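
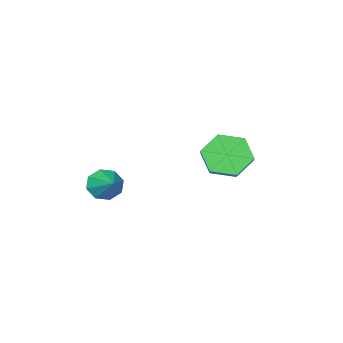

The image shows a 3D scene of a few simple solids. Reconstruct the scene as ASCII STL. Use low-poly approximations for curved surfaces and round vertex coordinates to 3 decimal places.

solid 
facet normal -0.328 -0.802 -0.499
outer loop
vertex 2.646 -0.133 -3.594
vertex 1.94 0.107 -3.515
vertex 2.479 0.205 -4.027
endloop
endfacet
facet normal 0.955 0.228 -0.190
outer loop
vertex 2.646 -0.133 -3.594
vertex 2.479 0.205 -4.027
vertex 2.46 1.373 -2.725
endloop
endfacet
facet normal -0.329 -0.801 -0.500
outer loop
vertex 2.479 0.205 -4.027
vertex 1.94 0.107 -3.515
vertex 1.997 0.486 -4.16
endloop
endfacet
facet normal 0.527 0.637 -0.563
outer loop
vertex 2.479 0.205 -4.027
vertex 1.997 0.486 -4.16
vertex 2.46 1.373 -2.725
endloop
endfacet
facet normal -0.329 -0.801 -0.500
outer loop
vertex 1.997 0.486 -4.16
vertex 1.94 0.107 -3.515
vertex 1.481 0.545 -3.915
endloop
endfacet
facet normal -0.134 0.862 -0.489
outer loop
vertex 1.997 0.486 -4.16
vertex 1.481 0.545 -3.915
vertex 2.46 1.373 -2.725
endloop
endfacet
facet normal -0.328 -0.801 -0.500
outer loop
vertex 1.481 0.545 -3.915
vertex 1.94 0.107 -3.515
vertex 1.234 0.347 -3.436
endloop
endfacet
facet normal -0.638 0.770 -0.011
outer loop
vertex 1.481 0.545 -3.915
vertex 1.234 0.347 -3.436
vertex 2.46 1.373 -2.725
endloop
endfacet
facet normal -0.328 -0.802 -0.499
outer loop
vertex 1.234 0.347 -3.436
vertex 1.94 0.107 -3.515
vertex 1.401 0.009 -3.003
endloop
endfacet
facet normal -0.691 0.416 0.591
outer loop
vertex 1.234 0.347 -3.436
vertex 1.401 0.009 -3.003
vertex 2.46 1.373 -2.725
endloop
endfacet
facet normal -0.329 -0.802 -0.500
outer loop
vertex 1.401 0.009 -3.003
vertex 1.94 0.107 -3.515
vertex 1.884 -0.272 -2.87
endloop
endfacet
facet normal -0.262 0.007 0.965
outer loop
vertex 1.401 0.009 -3.003
vertex 1.884 -0.272 -2.87
vertex 2.46 1.373 -2.725
endloop
endfacet
facet normal -0.329 -0.801 -0.499
outer loop
vertex 1.884 -0.272 -2.87
vertex 1.94 0.107 -3.515
vertex 2.399 -0.331 -3.115
endloop
endfacet
facet normal 0.399 -0.218 0.891
outer loop
vertex 1.884 -0.272 -2.87
vertex 2.399 -0.331 -3.115
vertex 2.46 1.373 -2.725
endloop
endfacet
facet normal -0.328 -0.801 -0.500
outer loop
vertex 2.399 -0.331 -3.115
vertex 1.94 0.107 -3.515
vertex 2.646 -0.133 -3.594
endloop
endfacet
facet normal 0.902 -0.127 0.413
outer loop
vertex 2.399 -0.331 -3.115
vertex 2.646 -0.133 -3.594
vertex 2.46 1.373 -2.725
endloop
endfacet
facet normal -0.539 -0.643 -0.544
outer loop
vertex -2.154 1.395 -3.742
vertex -2.951 1.49 -3.065
vertex -2.885 2.134 -3.891
endloop
endfacet
facet normal 0.475 0.303 -0.826
outer loop
vertex -2.154 1.395 -3.742
vertex -2.885 2.134 -3.891
vertex -1.551 2.116 -3.131
endloop
endfacet
facet normal 0.475 0.302 -0.826
outer loop
vertex -1.551 2.116 -3.131
vertex -2.885 2.134 -3.891
vertex -2.282 2.854 -3.281
endloop
endfacet
facet normal 0.538 0.643 0.545
outer loop
vertex -1.551 2.116 -3.131
vertex -2.282 2.854 -3.281
vertex -2.349 2.21 -2.455
endloop
endfacet
facet normal -0.538 -0.643 -0.544
outer loop
vertex -2.885 2.134 -3.891
vertex -2.951 1.49 -3.065
vertex -3.682 2.229 -3.215
endloop
endfacet
facet normal -0.365 0.761 -0.537
outer loop
vertex -2.885 2.134 -3.891
vertex -3.682 2.229 -3.215
vertex -2.282 2.854 -3.281
endloop
endfacet
facet normal -0.365 0.761 -0.537
outer loop
vertex -2.282 2.854 -3.281
vertex -3.682 2.229 -3.215
vertex -3.079 2.949 -2.605
endloop
endfacet
facet normal 0.539 0.643 0.545
outer loop
vertex -2.282 2.854 -3.281
vertex -3.079 2.949 -2.605
vertex -2.349 2.21 -2.455
endloop
endfacet
facet normal -0.538 -0.643 -0.546
outer loop
vertex -3.682 2.229 -3.215
vertex -2.951 1.49 -3.065
vertex -3.749 1.584 -2.389
endloop
endfacet
facet normal -0.840 0.458 0.290
outer loop
vertex -3.682 2.229 -3.215
vertex -3.749 1.584 -2.389
vertex -3.079 2.949 -2.605
endloop
endfacet
facet normal -0.841 0.458 0.289
outer loop
vertex -3.079 2.949 -2.605
vertex -3.749 1.584 -2.389
vertex -3.146 2.305 -1.778
endloop
endfacet
facet normal 0.539 0.643 0.544
outer loop
vertex -3.079 2.949 -2.605
vertex -3.146 2.305 -1.778
vertex -2.349 2.21 -2.455
endloop
endfacet
facet normal -0.538 -0.643 -0.545
outer loop
vertex -3.749 1.584 -2.389
vertex -2.951 1.49 -3.065
vertex -3.018 0.846 -2.239
endloop
endfacet
facet normal -0.475 -0.303 0.826
outer loop
vertex -3.749 1.584 -2.389
vertex -3.018 0.846 -2.239
vertex -3.146 2.305 -1.778
endloop
endfacet
facet normal -0.475 -0.303 0.827
outer loop
vertex -3.146 2.305 -1.778
vertex -3.018 0.846 -2.239
vertex -2.415 1.566 -1.629
endloop
endfacet
facet normal 0.539 0.643 0.544
outer loop
vertex -3.146 2.305 -1.778
vertex -2.415 1.566 -1.629
vertex -2.349 2.21 -2.455
endloop
endfacet
facet normal -0.539 -0.643 -0.545
outer loop
vertex -3.018 0.846 -2.239
vertex -2.951 1.49 -3.065
vertex -2.221 0.751 -2.915
endloop
endfacet
facet normal 0.365 -0.761 0.537
outer loop
vertex -3.018 0.846 -2.239
vertex -2.221 0.751 -2.915
vertex -2.415 1.566 -1.629
endloop
endfacet
facet normal 0.365 -0.761 0.537
outer loop
vertex -2.415 1.566 -1.629
vertex -2.221 0.751 -2.915
vertex -1.618 1.471 -2.305
endloop
endfacet
facet normal 0.538 0.643 0.544
outer loop
vertex -2.415 1.566 -1.629
vertex -1.618 1.471 -2.305
vertex -2.349 2.21 -2.455
endloop
endfacet
facet normal -0.539 -0.643 -0.544
outer loop
vertex -2.221 0.751 -2.915
vertex -2.951 1.49 -3.065
vertex -2.154 1.395 -3.742
endloop
endfacet
facet normal 0.840 -0.459 -0.289
outer loop
vertex -2.221 0.751 -2.915
vertex -2.154 1.395 -3.742
vertex -1.618 1.471 -2.305
endloop
endfacet
facet normal 0.841 -0.458 -0.289
outer loop
vertex -1.618 1.471 -2.305
vertex -2.154 1.395 -3.742
vertex -1.551 2.116 -3.131
endloop
endfacet
facet normal 0.538 0.643 0.546
outer loop
vertex -1.618 1.471 -2.305
vertex -1.551 2.116 -3.131
vertex -2.349 2.21 -2.455
endloop
endfacet

endsolid


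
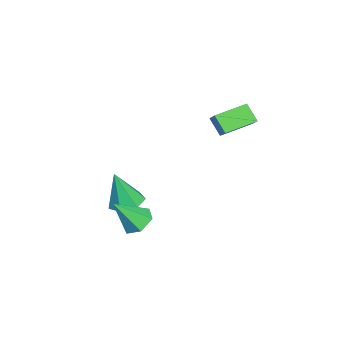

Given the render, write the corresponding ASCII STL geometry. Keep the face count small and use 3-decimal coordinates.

solid 
facet normal -0.334 0.540 -0.772
outer loop
vertex 3.921 -0.003 -1.209
vertex 3.246 -0.293 -1.12
vertex 3.431 0.329 -0.765
endloop
endfacet
facet normal 0.747 0.457 0.483
outer loop
vertex 3.921 -0.003 -1.209
vertex 3.431 0.329 -0.765
vertex 3.774 -1.147 0.1
endloop
endfacet
facet normal -0.334 0.540 -0.772
outer loop
vertex 3.431 0.329 -0.765
vertex 3.246 -0.293 -1.12
vertex 2.756 0.039 -0.676
endloop
endfacet
facet normal -0.095 0.487 0.868
outer loop
vertex 3.431 0.329 -0.765
vertex 2.756 0.039 -0.676
vertex 3.774 -1.147 0.1
endloop
endfacet
facet normal -0.333 0.541 -0.772
outer loop
vertex 2.756 0.039 -0.676
vertex 3.246 -0.293 -1.12
vertex 2.571 -0.583 -1.032
endloop
endfacet
facet normal -0.717 -0.173 0.675
outer loop
vertex 2.756 0.039 -0.676
vertex 2.571 -0.583 -1.032
vertex 3.774 -1.147 0.1
endloop
endfacet
facet normal -0.333 0.540 -0.773
outer loop
vertex 2.571 -0.583 -1.032
vertex 3.246 -0.293 -1.12
vertex 3.062 -0.916 -1.476
endloop
endfacet
facet normal -0.496 -0.863 0.098
outer loop
vertex 2.571 -0.583 -1.032
vertex 3.062 -0.916 -1.476
vertex 3.774 -1.147 0.1
endloop
endfacet
facet normal -0.334 0.540 -0.773
outer loop
vertex 3.062 -0.916 -1.476
vertex 3.246 -0.293 -1.12
vertex 3.737 -0.625 -1.564
endloop
endfacet
facet normal 0.347 -0.893 -0.288
outer loop
vertex 3.062 -0.916 -1.476
vertex 3.737 -0.625 -1.564
vertex 3.774 -1.147 0.1
endloop
endfacet
facet normal -0.334 0.540 -0.773
outer loop
vertex 3.737 -0.625 -1.564
vertex 3.246 -0.293 -1.12
vertex 3.921 -0.003 -1.209
endloop
endfacet
facet normal 0.968 -0.232 -0.094
outer loop
vertex 3.737 -0.625 -1.564
vertex 3.921 -0.003 -1.209
vertex 3.774 -1.147 0.1
endloop
endfacet
facet normal -0.624 0.753 0.209
outer loop
vertex 0.431 3.186 4.207
vertex 0.972 3.495 4.709
vertex 0.795 3.681 3.509
endloop
endfacet
facet normal -0.676 -0.387 -0.627
outer loop
vertex 1.688 2.605 3.211
vertex 0.431 3.186 4.207
vertex 0.795 3.681 3.509
endloop
endfacet
facet normal -0.625 0.752 0.209
outer loop
vertex 0.795 3.681 3.509
vertex 0.972 3.495 4.709
vertex 1.336 3.991 4.011
endloop
endfacet
facet normal 0.391 0.533 -0.751
outer loop
vertex 1.336 3.991 4.011
vertex 1.688 2.605 3.211
vertex 0.795 3.681 3.509
endloop
endfacet
facet normal -0.392 -0.533 0.750
outer loop
vertex 0.431 3.186 4.207
vertex 1.865 2.419 4.411
vertex 0.972 3.495 4.709
endloop
endfacet
facet normal -0.676 -0.387 -0.627
outer loop
vertex 1.324 2.109 3.909
vertex 0.431 3.186 4.207
vertex 1.688 2.605 3.211
endloop
endfacet
facet normal -0.391 -0.532 0.751
outer loop
vertex 1.324 2.109 3.909
vertex 1.865 2.419 4.411
vertex 0.431 3.186 4.207
endloop
endfacet
facet normal 0.676 0.387 0.627
outer loop
vertex 0.972 3.495 4.709
vertex 1.865 2.419 4.411
vertex 1.336 3.991 4.011
endloop
endfacet
facet normal 0.392 0.533 -0.750
outer loop
vertex 2.229 2.914 3.713
vertex 1.688 2.605 3.211
vertex 1.336 3.991 4.011
endloop
endfacet
facet normal 0.676 0.387 0.627
outer loop
vertex 1.336 3.991 4.011
vertex 1.865 2.419 4.411
vertex 2.229 2.914 3.713
endloop
endfacet
facet normal 0.624 -0.753 -0.209
outer loop
vertex 2.229 2.914 3.713
vertex 1.324 2.109 3.909
vertex 1.688 2.605 3.211
endloop
endfacet
facet normal 0.625 -0.753 -0.208
outer loop
vertex 1.865 2.419 4.411
vertex 1.324 2.109 3.909
vertex 2.229 2.914 3.713
endloop
endfacet
facet normal -0.108 0.257 -0.961
outer loop
vertex 1.788 -1.376 -1.685
vertex 0.996 -1.334 -1.585
vertex 1.541 -0.757 -1.492
endloop
endfacet
facet normal 0.900 0.247 0.360
outer loop
vertex 1.788 -1.376 -1.685
vertex 1.541 -0.757 -1.492
vertex 1.184 -1.786 0.105
endloop
endfacet
facet normal -0.108 0.256 -0.961
outer loop
vertex 1.541 -0.757 -1.492
vertex 0.996 -1.334 -1.585
vertex 0.884 -0.572 -1.369
endloop
endfacet
facet normal 0.320 0.762 0.563
outer loop
vertex 1.541 -0.757 -1.492
vertex 0.884 -0.572 -1.369
vertex 1.184 -1.786 0.105
endloop
endfacet
facet normal -0.107 0.257 -0.961
outer loop
vertex 0.884 -0.572 -1.369
vertex 0.996 -1.334 -1.585
vertex 0.31 -0.962 -1.409
endloop
endfacet
facet normal -0.472 0.631 0.616
outer loop
vertex 0.884 -0.572 -1.369
vertex 0.31 -0.962 -1.409
vertex 1.184 -1.786 0.105
endloop
endfacet
facet normal -0.107 0.257 -0.960
outer loop
vertex 0.31 -0.962 -1.409
vertex 0.996 -1.334 -1.585
vertex 0.253 -1.632 -1.582
endloop
endfacet
facet normal -0.876 -0.049 0.479
outer loop
vertex 0.31 -0.962 -1.409
vertex 0.253 -1.632 -1.582
vertex 1.184 -1.786 0.105
endloop
endfacet
facet normal -0.107 0.257 -0.961
outer loop
vertex 0.253 -1.632 -1.582
vertex 0.996 -1.334 -1.585
vertex 0.755 -2.078 -1.757
endloop
endfacet
facet normal -0.591 -0.765 0.256
outer loop
vertex 0.253 -1.632 -1.582
vertex 0.755 -2.078 -1.757
vertex 1.184 -1.786 0.105
endloop
endfacet
facet normal -0.108 0.257 -0.960
outer loop
vertex 0.755 -2.078 -1.757
vertex 0.996 -1.334 -1.585
vertex 1.438 -1.964 -1.803
endloop
endfacet
facet normal 0.171 -0.979 0.114
outer loop
vertex 0.755 -2.078 -1.757
vertex 1.438 -1.964 -1.803
vertex 1.184 -1.786 0.105
endloop
endfacet
facet normal -0.108 0.257 -0.960
outer loop
vertex 1.438 -1.964 -1.803
vertex 0.996 -1.334 -1.585
vertex 1.788 -1.376 -1.685
endloop
endfacet
facet normal 0.834 -0.528 0.160
outer loop
vertex 1.438 -1.964 -1.803
vertex 1.788 -1.376 -1.685
vertex 1.184 -1.786 0.105
endloop
endfacet

endsolid


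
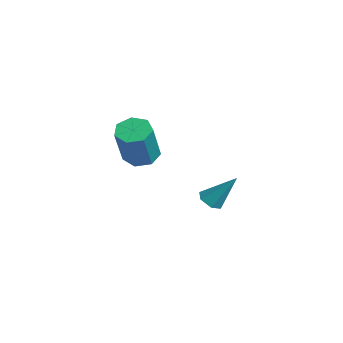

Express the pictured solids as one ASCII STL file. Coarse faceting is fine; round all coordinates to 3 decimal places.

solid 
facet normal -0.346 -0.513 -0.786
outer loop
vertex -0.155 0.611 -2.961
vertex -0.541 0.323 -2.603
vertex -0.703 0.836 -2.867
endloop
endfacet
facet normal 0.304 0.886 -0.350
outer loop
vertex -0.155 0.611 -2.961
vertex -0.703 0.836 -2.867
vertex 0.061 1.217 -1.237
endloop
endfacet
facet normal -0.346 -0.513 -0.786
outer loop
vertex -0.703 0.836 -2.867
vertex -0.541 0.323 -2.603
vertex -1.089 0.548 -2.509
endloop
endfacet
facet normal -0.556 0.828 0.067
outer loop
vertex -0.703 0.836 -2.867
vertex -1.089 0.548 -2.509
vertex 0.061 1.217 -1.237
endloop
endfacet
facet normal -0.346 -0.514 -0.785
outer loop
vertex -1.089 0.548 -2.509
vertex -0.541 0.323 -2.603
vertex -0.926 0.035 -2.245
endloop
endfacet
facet normal -0.762 0.088 0.642
outer loop
vertex -1.089 0.548 -2.509
vertex -0.926 0.035 -2.245
vertex 0.061 1.217 -1.237
endloop
endfacet
facet normal -0.346 -0.514 -0.785
outer loop
vertex -0.926 0.035 -2.245
vertex -0.541 0.323 -2.603
vertex -0.378 -0.19 -2.339
endloop
endfacet
facet normal -0.106 -0.592 0.799
outer loop
vertex -0.926 0.035 -2.245
vertex -0.378 -0.19 -2.339
vertex 0.061 1.217 -1.237
endloop
endfacet
facet normal -0.346 -0.514 -0.785
outer loop
vertex -0.378 -0.19 -2.339
vertex -0.541 0.323 -2.603
vertex 0.007 0.098 -2.697
endloop
endfacet
facet normal 0.754 -0.534 0.382
outer loop
vertex -0.378 -0.19 -2.339
vertex 0.007 0.098 -2.697
vertex 0.061 1.217 -1.237
endloop
endfacet
facet normal -0.346 -0.513 -0.786
outer loop
vertex 0.007 0.098 -2.697
vertex -0.541 0.323 -2.603
vertex -0.155 0.611 -2.961
endloop
endfacet
facet normal 0.960 0.204 -0.192
outer loop
vertex 0.007 0.098 -2.697
vertex -0.155 0.611 -2.961
vertex 0.061 1.217 -1.237
endloop
endfacet
facet normal -0.363 0.329 -0.872
outer loop
vertex 1.253 -3.833 1.117
vertex 0.808 -3.341 1.488
vertex 1.516 -3.239 1.232
endloop
endfacet
facet normal 0.843 -0.285 -0.457
outer loop
vertex 1.253 -3.833 1.117
vertex 1.516 -3.239 1.232
vertex 1.978 -4.491 2.862
endloop
endfacet
facet normal 0.842 -0.285 -0.458
outer loop
vertex 1.978 -4.491 2.862
vertex 1.516 -3.239 1.232
vertex 2.241 -3.897 2.976
endloop
endfacet
facet normal 0.362 -0.328 0.873
outer loop
vertex 1.978 -4.491 2.862
vertex 2.241 -3.897 2.976
vertex 1.532 -3.999 3.232
endloop
endfacet
facet normal -0.363 0.328 -0.872
outer loop
vertex 1.516 -3.239 1.232
vertex 0.808 -3.341 1.488
vertex 1.246 -2.722 1.539
endloop
endfacet
facet normal 0.837 0.526 -0.150
outer loop
vertex 1.516 -3.239 1.232
vertex 1.246 -2.722 1.539
vertex 2.241 -3.897 2.976
endloop
endfacet
facet normal 0.837 0.527 -0.148
outer loop
vertex 2.241 -3.897 2.976
vertex 1.246 -2.722 1.539
vertex 1.97 -3.38 3.284
endloop
endfacet
facet normal 0.362 -0.330 0.872
outer loop
vertex 2.241 -3.897 2.976
vertex 1.97 -3.38 3.284
vertex 1.532 -3.999 3.232
endloop
endfacet
facet normal -0.363 0.328 -0.872
outer loop
vertex 1.246 -2.722 1.539
vertex 0.808 -3.341 1.488
vertex 0.645 -2.671 1.808
endloop
endfacet
facet normal 0.201 0.941 0.271
outer loop
vertex 1.246 -2.722 1.539
vertex 0.645 -2.671 1.808
vertex 1.97 -3.38 3.284
endloop
endfacet
facet normal 0.201 0.941 0.271
outer loop
vertex 1.97 -3.38 3.284
vertex 0.645 -2.671 1.808
vertex 1.37 -3.329 3.552
endloop
endfacet
facet normal 0.362 -0.329 0.872
outer loop
vertex 1.97 -3.38 3.284
vertex 1.37 -3.329 3.552
vertex 1.532 -3.999 3.232
endloop
endfacet
facet normal -0.362 0.329 -0.872
outer loop
vertex 0.645 -2.671 1.808
vertex 0.808 -3.341 1.488
vertex 0.167 -3.125 1.835
endloop
endfacet
facet normal -0.587 0.647 0.488
outer loop
vertex 0.645 -2.671 1.808
vertex 0.167 -3.125 1.835
vertex 1.37 -3.329 3.552
endloop
endfacet
facet normal -0.586 0.648 0.487
outer loop
vertex 1.37 -3.329 3.552
vertex 0.167 -3.125 1.835
vertex 0.892 -3.782 3.58
endloop
endfacet
facet normal 0.363 -0.329 0.872
outer loop
vertex 1.37 -3.329 3.552
vertex 0.892 -3.782 3.58
vertex 1.532 -3.999 3.232
endloop
endfacet
facet normal -0.362 0.329 -0.873
outer loop
vertex 0.167 -3.125 1.835
vertex 0.808 -3.341 1.488
vertex 0.172 -3.741 1.601
endloop
endfacet
facet normal -0.932 -0.135 0.336
outer loop
vertex 0.167 -3.125 1.835
vertex 0.172 -3.741 1.601
vertex 0.892 -3.782 3.58
endloop
endfacet
facet normal -0.932 -0.134 0.336
outer loop
vertex 0.892 -3.782 3.58
vertex 0.172 -3.741 1.601
vertex 0.896 -4.399 3.346
endloop
endfacet
facet normal 0.363 -0.328 0.872
outer loop
vertex 0.892 -3.782 3.58
vertex 0.896 -4.399 3.346
vertex 1.532 -3.999 3.232
endloop
endfacet
facet normal -0.362 0.328 -0.873
outer loop
vertex 0.172 -3.741 1.601
vertex 0.808 -3.341 1.488
vertex 0.655 -4.057 1.282
endloop
endfacet
facet normal -0.577 -0.814 -0.067
outer loop
vertex 0.172 -3.741 1.601
vertex 0.655 -4.057 1.282
vertex 0.896 -4.399 3.346
endloop
endfacet
facet normal -0.576 -0.815 -0.068
outer loop
vertex 0.896 -4.399 3.346
vertex 0.655 -4.057 1.282
vertex 1.379 -4.714 3.026
endloop
endfacet
facet normal 0.363 -0.329 0.872
outer loop
vertex 0.896 -4.399 3.346
vertex 1.379 -4.714 3.026
vertex 1.532 -3.999 3.232
endloop
endfacet
facet normal -0.364 0.328 -0.872
outer loop
vertex 0.655 -4.057 1.282
vertex 0.808 -3.341 1.488
vertex 1.253 -3.833 1.117
endloop
endfacet
facet normal 0.214 -0.881 -0.421
outer loop
vertex 0.655 -4.057 1.282
vertex 1.253 -3.833 1.117
vertex 1.379 -4.714 3.026
endloop
endfacet
facet normal 0.213 -0.882 -0.421
outer loop
vertex 1.379 -4.714 3.026
vertex 1.253 -3.833 1.117
vertex 1.978 -4.491 2.862
endloop
endfacet
facet normal 0.361 -0.329 0.873
outer loop
vertex 1.379 -4.714 3.026
vertex 1.978 -4.491 2.862
vertex 1.532 -3.999 3.232
endloop
endfacet

endsolid


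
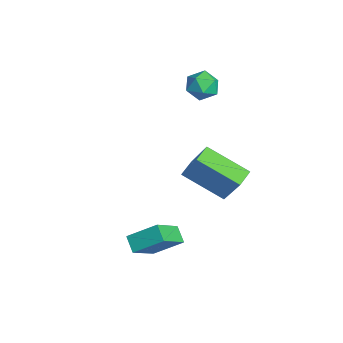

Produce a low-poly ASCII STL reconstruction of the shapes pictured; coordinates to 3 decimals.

solid 
facet normal -0.542 -0.697 0.470
outer loop
vertex -0.096 1.771 0.127
vertex -0.688 2.391 0.364
vertex -1.159 1.423 -1.615
endloop
endfacet
facet normal 0.665 -0.697 -0.267
outer loop
vertex 0.028 2.949 -2.644
vertex -0.096 1.771 0.127
vertex -1.159 1.423 -1.615
endloop
endfacet
facet normal -0.542 -0.697 0.470
outer loop
vertex -1.159 1.423 -1.615
vertex -0.688 2.391 0.364
vertex -1.751 2.043 -1.378
endloop
endfacet
facet normal -0.513 -0.168 -0.842
outer loop
vertex -1.751 2.043 -1.378
vertex 0.028 2.949 -2.644
vertex -1.159 1.423 -1.615
endloop
endfacet
facet normal 0.513 0.168 0.842
outer loop
vertex -0.096 1.771 0.127
vertex 0.499 3.917 -0.665
vertex -0.688 2.391 0.364
endloop
endfacet
facet normal 0.665 -0.697 -0.267
outer loop
vertex 1.091 3.297 -0.902
vertex -0.096 1.771 0.127
vertex 0.028 2.949 -2.644
endloop
endfacet
facet normal 0.513 0.168 0.842
outer loop
vertex 1.091 3.297 -0.902
vertex 0.499 3.917 -0.665
vertex -0.096 1.771 0.127
endloop
endfacet
facet normal -0.665 0.697 0.267
outer loop
vertex -0.688 2.391 0.364
vertex 0.499 3.917 -0.665
vertex -1.751 2.043 -1.378
endloop
endfacet
facet normal -0.513 -0.168 -0.842
outer loop
vertex -0.564 3.569 -2.407
vertex 0.028 2.949 -2.644
vertex -1.751 2.043 -1.378
endloop
endfacet
facet normal -0.665 0.697 0.267
outer loop
vertex -1.751 2.043 -1.378
vertex 0.499 3.917 -0.665
vertex -0.564 3.569 -2.407
endloop
endfacet
facet normal 0.542 0.697 -0.470
outer loop
vertex -0.564 3.569 -2.407
vertex 1.091 3.297 -0.902
vertex 0.028 2.949 -2.644
endloop
endfacet
facet normal 0.542 0.697 -0.470
outer loop
vertex 0.499 3.917 -0.665
vertex 1.091 3.297 -0.902
vertex -0.564 3.569 -2.407
endloop
endfacet
facet normal -0.827 -0.091 0.555
outer loop
vertex 1.445 -1.656 -2.765
vertex 1.872 -0.47 -1.934
vertex 0.565 -0.548 -3.895
endloop
endfacet
facet normal -0.282 -0.786 -0.551
outer loop
vertex 1.268 -0.47 -4.366
vertex 1.445 -1.656 -2.765
vertex 0.565 -0.548 -3.895
endloop
endfacet
facet normal -0.827 -0.091 0.555
outer loop
vertex 0.565 -0.548 -3.895
vertex 1.872 -0.47 -1.934
vertex 0.992 0.638 -3.063
endloop
endfacet
facet normal -0.486 0.612 -0.624
outer loop
vertex 0.992 0.638 -3.063
vertex 1.268 -0.47 -4.366
vertex 0.565 -0.548 -3.895
endloop
endfacet
facet normal 0.486 -0.612 0.624
outer loop
vertex 1.445 -1.656 -2.765
vertex 2.575 -0.392 -2.405
vertex 1.872 -0.47 -1.934
endloop
endfacet
facet normal -0.283 -0.785 -0.551
outer loop
vertex 2.148 -1.578 -3.237
vertex 1.445 -1.656 -2.765
vertex 1.268 -0.47 -4.366
endloop
endfacet
facet normal 0.486 -0.612 0.623
outer loop
vertex 2.148 -1.578 -3.237
vertex 2.575 -0.392 -2.405
vertex 1.445 -1.656 -2.765
endloop
endfacet
facet normal 0.282 0.785 0.551
outer loop
vertex 1.872 -0.47 -1.934
vertex 2.575 -0.392 -2.405
vertex 0.992 0.638 -3.063
endloop
endfacet
facet normal -0.487 0.612 -0.623
outer loop
vertex 1.695 0.716 -3.535
vertex 1.268 -0.47 -4.366
vertex 0.992 0.638 -3.063
endloop
endfacet
facet normal 0.282 0.786 0.550
outer loop
vertex 0.992 0.638 -3.063
vertex 2.575 -0.392 -2.405
vertex 1.695 0.716 -3.535
endloop
endfacet
facet normal 0.827 0.091 -0.555
outer loop
vertex 1.695 0.716 -3.535
vertex 2.148 -1.578 -3.237
vertex 1.268 -0.47 -4.366
endloop
endfacet
facet normal 0.827 0.091 -0.555
outer loop
vertex 2.575 -0.392 -2.405
vertex 2.148 -1.578 -3.237
vertex 1.695 0.716 -3.535
endloop
endfacet
facet normal -0.711 0.629 0.315
outer loop
vertex -3.856 3.847 2.011
vertex -4.432 3.264 1.876
vertex -4.059 3.315 2.616
endloop
endfacet
facet normal -0.089 0.763 0.641
outer loop
vertex -3.856 3.847 2.011
vertex -4.059 3.315 2.616
vertex -3.263 3.515 2.489
endloop
endfacet
facet normal 0.396 0.908 0.138
outer loop
vertex -3.856 3.847 2.011
vertex -3.263 3.515 2.489
vertex -3.144 3.588 1.67
endloop
endfacet
facet normal 0.076 0.864 -0.498
outer loop
vertex -3.856 3.847 2.011
vertex -3.144 3.588 1.67
vertex -3.867 3.433 1.291
endloop
endfacet
facet normal -0.609 0.692 -0.388
outer loop
vertex -3.856 3.847 2.011
vertex -3.867 3.433 1.291
vertex -4.432 3.264 1.876
endloop
endfacet
facet normal 0.114 0.168 0.979
outer loop
vertex -3.263 3.515 2.489
vertex -4.059 3.315 2.616
vertex -3.473 2.727 2.649
endloop
endfacet
facet normal -0.891 -0.046 0.452
outer loop
vertex -4.059 3.315 2.616
vertex -4.432 3.264 1.876
vertex -4.196 2.572 2.27
endloop
endfacet
facet normal -0.726 0.054 -0.686
outer loop
vertex -4.432 3.264 1.876
vertex -3.867 3.433 1.291
vertex -4.077 2.645 1.451
endloop
endfacet
facet normal 0.381 0.332 -0.863
outer loop
vertex -3.867 3.433 1.291
vertex -3.144 3.588 1.67
vertex -3.281 2.845 1.324
endloop
endfacet
facet normal 0.900 0.402 0.167
outer loop
vertex -3.144 3.588 1.67
vertex -3.263 3.515 2.489
vertex -2.908 2.896 2.064
endloop
endfacet
facet normal -0.076 -0.864 0.498
outer loop
vertex -3.484 2.313 1.929
vertex -3.473 2.727 2.649
vertex -4.196 2.572 2.27
endloop
endfacet
facet normal -0.396 -0.908 -0.138
outer loop
vertex -3.484 2.313 1.929
vertex -4.196 2.572 2.27
vertex -4.077 2.645 1.451
endloop
endfacet
facet normal 0.089 -0.763 -0.641
outer loop
vertex -3.484 2.313 1.929
vertex -4.077 2.645 1.451
vertex -3.281 2.845 1.324
endloop
endfacet
facet normal 0.711 -0.629 -0.315
outer loop
vertex -3.484 2.313 1.929
vertex -3.281 2.845 1.324
vertex -2.908 2.896 2.064
endloop
endfacet
facet normal 0.609 -0.692 0.388
outer loop
vertex -3.484 2.313 1.929
vertex -2.908 2.896 2.064
vertex -3.473 2.727 2.649
endloop
endfacet
facet normal -0.381 -0.332 0.863
outer loop
vertex -4.196 2.572 2.27
vertex -3.473 2.727 2.649
vertex -4.059 3.315 2.616
endloop
endfacet
facet normal -0.900 -0.402 -0.167
outer loop
vertex -4.077 2.645 1.451
vertex -4.196 2.572 2.27
vertex -4.432 3.264 1.876
endloop
endfacet
facet normal -0.114 -0.168 -0.979
outer loop
vertex -3.281 2.845 1.324
vertex -4.077 2.645 1.451
vertex -3.867 3.433 1.291
endloop
endfacet
facet normal 0.891 0.046 -0.452
outer loop
vertex -2.908 2.896 2.064
vertex -3.281 2.845 1.324
vertex -3.144 3.588 1.67
endloop
endfacet
facet normal 0.726 -0.054 0.686
outer loop
vertex -3.473 2.727 2.649
vertex -2.908 2.896 2.064
vertex -3.263 3.515 2.489
endloop
endfacet

endsolid


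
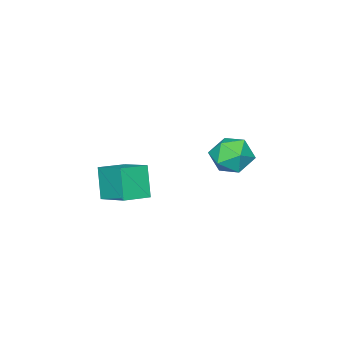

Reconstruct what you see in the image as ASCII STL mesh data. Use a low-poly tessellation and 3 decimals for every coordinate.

solid 
facet normal 0.092 0.994 -0.061
outer loop
vertex -1.01 -0.9 -3.824
vertex -1.911 -0.784 -3.295
vertex -0.999 -0.837 -2.775
endloop
endfacet
facet normal 0.733 0.679 -0.048
outer loop
vertex -1.01 -0.9 -3.824
vertex -0.999 -0.837 -2.775
vertex -0.385 -1.535 -3.267
endloop
endfacet
facet normal 0.766 0.227 -0.601
outer loop
vertex -1.01 -0.9 -3.824
vertex -0.385 -1.535 -3.267
vertex -0.918 -1.913 -4.09
endloop
endfacet
facet normal 0.148 0.264 -0.953
outer loop
vertex -1.01 -0.9 -3.824
vertex -0.918 -1.913 -4.09
vertex -1.861 -1.449 -4.108
endloop
endfacet
facet normal -0.269 0.737 -0.620
outer loop
vertex -1.01 -0.9 -3.824
vertex -1.861 -1.449 -4.108
vertex -1.911 -0.784 -3.295
endloop
endfacet
facet normal 0.780 0.297 0.552
outer loop
vertex -0.385 -1.535 -3.267
vertex -0.999 -0.837 -2.775
vertex -0.899 -1.811 -2.392
endloop
endfacet
facet normal -0.257 0.806 0.533
outer loop
vertex -0.999 -0.837 -2.775
vertex -1.911 -0.784 -3.295
vertex -1.842 -1.347 -2.41
endloop
endfacet
facet normal -0.842 0.391 -0.371
outer loop
vertex -1.911 -0.784 -3.295
vertex -1.861 -1.449 -4.108
vertex -2.375 -1.725 -3.233
endloop
endfacet
facet normal -0.167 -0.376 -0.912
outer loop
vertex -1.861 -1.449 -4.108
vertex -0.918 -1.913 -4.09
vertex -1.761 -2.423 -3.725
endloop
endfacet
facet normal 0.834 -0.434 -0.341
outer loop
vertex -0.918 -1.913 -4.09
vertex -0.385 -1.535 -3.267
vertex -0.849 -2.476 -3.205
endloop
endfacet
facet normal -0.148 -0.264 0.953
outer loop
vertex -1.75 -2.36 -2.676
vertex -0.899 -1.811 -2.392
vertex -1.842 -1.347 -2.41
endloop
endfacet
facet normal -0.766 -0.227 0.601
outer loop
vertex -1.75 -2.36 -2.676
vertex -1.842 -1.347 -2.41
vertex -2.375 -1.725 -3.233
endloop
endfacet
facet normal -0.733 -0.679 0.048
outer loop
vertex -1.75 -2.36 -2.676
vertex -2.375 -1.725 -3.233
vertex -1.761 -2.423 -3.725
endloop
endfacet
facet normal -0.092 -0.994 0.061
outer loop
vertex -1.75 -2.36 -2.676
vertex -1.761 -2.423 -3.725
vertex -0.849 -2.476 -3.205
endloop
endfacet
facet normal 0.269 -0.737 0.620
outer loop
vertex -1.75 -2.36 -2.676
vertex -0.849 -2.476 -3.205
vertex -0.899 -1.811 -2.392
endloop
endfacet
facet normal 0.167 0.376 0.912
outer loop
vertex -1.842 -1.347 -2.41
vertex -0.899 -1.811 -2.392
vertex -0.999 -0.837 -2.775
endloop
endfacet
facet normal -0.834 0.434 0.341
outer loop
vertex -2.375 -1.725 -3.233
vertex -1.842 -1.347 -2.41
vertex -1.911 -0.784 -3.295
endloop
endfacet
facet normal -0.780 -0.297 -0.552
outer loop
vertex -1.761 -2.423 -3.725
vertex -2.375 -1.725 -3.233
vertex -1.861 -1.449 -4.108
endloop
endfacet
facet normal 0.257 -0.806 -0.533
outer loop
vertex -0.849 -2.476 -3.205
vertex -1.761 -2.423 -3.725
vertex -0.918 -1.913 -4.09
endloop
endfacet
facet normal 0.842 -0.391 0.371
outer loop
vertex -0.899 -1.811 -2.392
vertex -0.849 -2.476 -3.205
vertex -0.385 -1.535 -3.267
endloop
endfacet
facet normal -0.952 0.232 -0.198
outer loop
vertex 2.574 -3.96 -3.001
vertex 2.8 -2.445 -2.31
vertex 3.012 -3.375 -4.425
endloop
endfacet
facet normal -0.135 -0.901 -0.412
outer loop
vertex 4.24 -3.675 -4.17
vertex 2.574 -3.96 -3.001
vertex 3.012 -3.375 -4.425
endloop
endfacet
facet normal -0.953 0.232 -0.197
outer loop
vertex 3.012 -3.375 -4.425
vertex 2.8 -2.445 -2.31
vertex 3.237 -1.861 -3.734
endloop
endfacet
facet normal 0.274 0.365 -0.890
outer loop
vertex 3.237 -1.861 -3.734
vertex 4.24 -3.675 -4.17
vertex 3.012 -3.375 -4.425
endloop
endfacet
facet normal -0.274 -0.365 0.890
outer loop
vertex 2.574 -3.96 -3.001
vertex 4.028 -2.745 -2.055
vertex 2.8 -2.445 -2.31
endloop
endfacet
facet normal -0.134 -0.902 -0.411
outer loop
vertex 3.803 -4.259 -2.746
vertex 2.574 -3.96 -3.001
vertex 4.24 -3.675 -4.17
endloop
endfacet
facet normal -0.274 -0.365 0.890
outer loop
vertex 3.803 -4.259 -2.746
vertex 4.028 -2.745 -2.055
vertex 2.574 -3.96 -3.001
endloop
endfacet
facet normal 0.135 0.902 0.411
outer loop
vertex 2.8 -2.445 -2.31
vertex 4.028 -2.745 -2.055
vertex 3.237 -1.861 -3.734
endloop
endfacet
facet normal 0.273 0.365 -0.890
outer loop
vertex 4.466 -2.16 -3.479
vertex 4.24 -3.675 -4.17
vertex 3.237 -1.861 -3.734
endloop
endfacet
facet normal 0.134 0.901 0.412
outer loop
vertex 3.237 -1.861 -3.734
vertex 4.028 -2.745 -2.055
vertex 4.466 -2.16 -3.479
endloop
endfacet
facet normal 0.953 -0.232 0.197
outer loop
vertex 4.466 -2.16 -3.479
vertex 3.803 -4.259 -2.746
vertex 4.24 -3.675 -4.17
endloop
endfacet
facet normal 0.952 -0.232 0.198
outer loop
vertex 4.028 -2.745 -2.055
vertex 3.803 -4.259 -2.746
vertex 4.466 -2.16 -3.479
endloop
endfacet

endsolid


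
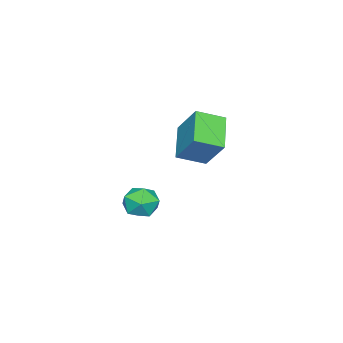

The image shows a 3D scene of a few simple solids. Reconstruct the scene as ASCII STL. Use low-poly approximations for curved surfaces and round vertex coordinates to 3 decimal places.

solid 
facet normal -0.781 -0.376 0.499
outer loop
vertex 0.257 -1.466 4.141
vertex -0.473 -0.562 3.68
vertex -0.116 -2.439 2.823
endloop
endfacet
facet normal 0.584 -0.723 0.369
outer loop
vertex 1.173 -1.818 2.0
vertex 0.257 -1.466 4.141
vertex -0.116 -2.439 2.823
endloop
endfacet
facet normal -0.781 -0.376 0.498
outer loop
vertex -0.116 -2.439 2.823
vertex -0.473 -0.562 3.68
vertex -0.846 -1.534 2.362
endloop
endfacet
facet normal -0.222 -0.579 -0.785
outer loop
vertex -0.846 -1.534 2.362
vertex 1.173 -1.818 2.0
vertex -0.116 -2.439 2.823
endloop
endfacet
facet normal 0.222 0.579 0.784
outer loop
vertex 0.257 -1.466 4.141
vertex 0.816 0.059 2.857
vertex -0.473 -0.562 3.68
endloop
endfacet
facet normal 0.583 -0.724 0.369
outer loop
vertex 1.546 -0.846 3.318
vertex 0.257 -1.466 4.141
vertex 1.173 -1.818 2.0
endloop
endfacet
facet normal 0.222 0.579 0.784
outer loop
vertex 1.546 -0.846 3.318
vertex 0.816 0.059 2.857
vertex 0.257 -1.466 4.141
endloop
endfacet
facet normal -0.584 0.724 -0.368
outer loop
vertex -0.473 -0.562 3.68
vertex 0.816 0.059 2.857
vertex -0.846 -1.534 2.362
endloop
endfacet
facet normal -0.222 -0.579 -0.784
outer loop
vertex 0.443 -0.914 1.539
vertex 1.173 -1.818 2.0
vertex -0.846 -1.534 2.362
endloop
endfacet
facet normal -0.584 0.723 -0.369
outer loop
vertex -0.846 -1.534 2.362
vertex 0.816 0.059 2.857
vertex 0.443 -0.914 1.539
endloop
endfacet
facet normal 0.781 0.376 -0.499
outer loop
vertex 0.443 -0.914 1.539
vertex 1.546 -0.846 3.318
vertex 1.173 -1.818 2.0
endloop
endfacet
facet normal 0.781 0.376 -0.499
outer loop
vertex 0.816 0.059 2.857
vertex 1.546 -0.846 3.318
vertex 0.443 -0.914 1.539
endloop
endfacet
facet normal -0.434 0.560 0.706
outer loop
vertex 0.26 -3.033 -1.204
vertex -0.349 -3.621 -1.112
vertex 0.36 -3.665 -0.641
endloop
endfacet
facet normal 0.272 0.664 0.697
outer loop
vertex 0.26 -3.033 -1.204
vertex 0.36 -3.665 -0.641
vertex 1.015 -3.421 -1.129
endloop
endfacet
facet normal 0.453 0.890 0.045
outer loop
vertex 0.26 -3.033 -1.204
vertex 1.015 -3.421 -1.129
vertex 0.71 -3.227 -1.9
endloop
endfacet
facet normal -0.141 0.926 -0.349
outer loop
vertex 0.26 -3.033 -1.204
vertex 0.71 -3.227 -1.9
vertex -0.132 -3.351 -1.89
endloop
endfacet
facet normal -0.689 0.723 0.059
outer loop
vertex 0.26 -3.033 -1.204
vertex -0.132 -3.351 -1.89
vertex -0.349 -3.621 -1.112
endloop
endfacet
facet normal 0.589 0.034 0.807
outer loop
vertex 1.015 -3.421 -1.129
vertex 0.36 -3.665 -0.641
vertex 0.872 -4.249 -0.99
endloop
endfacet
facet normal -0.554 -0.135 0.821
outer loop
vertex 0.36 -3.665 -0.641
vertex -0.349 -3.621 -1.112
vertex 0.03 -4.373 -0.98
endloop
endfacet
facet normal -0.966 0.129 -0.225
outer loop
vertex -0.349 -3.621 -1.112
vertex -0.132 -3.351 -1.89
vertex -0.275 -4.179 -1.751
endloop
endfacet
facet normal -0.078 0.460 -0.884
outer loop
vertex -0.132 -3.351 -1.89
vertex 0.71 -3.227 -1.9
vertex 0.38 -3.935 -2.239
endloop
endfacet
facet normal 0.882 0.401 -0.248
outer loop
vertex 0.71 -3.227 -1.9
vertex 1.015 -3.421 -1.129
vertex 1.089 -3.979 -1.768
endloop
endfacet
facet normal 0.141 -0.926 0.349
outer loop
vertex 0.48 -4.567 -1.676
vertex 0.872 -4.249 -0.99
vertex 0.03 -4.373 -0.98
endloop
endfacet
facet normal -0.453 -0.890 -0.045
outer loop
vertex 0.48 -4.567 -1.676
vertex 0.03 -4.373 -0.98
vertex -0.275 -4.179 -1.751
endloop
endfacet
facet normal -0.272 -0.664 -0.697
outer loop
vertex 0.48 -4.567 -1.676
vertex -0.275 -4.179 -1.751
vertex 0.38 -3.935 -2.239
endloop
endfacet
facet normal 0.434 -0.560 -0.706
outer loop
vertex 0.48 -4.567 -1.676
vertex 0.38 -3.935 -2.239
vertex 1.089 -3.979 -1.768
endloop
endfacet
facet normal 0.689 -0.723 -0.059
outer loop
vertex 0.48 -4.567 -1.676
vertex 1.089 -3.979 -1.768
vertex 0.872 -4.249 -0.99
endloop
endfacet
facet normal 0.078 -0.460 0.884
outer loop
vertex 0.03 -4.373 -0.98
vertex 0.872 -4.249 -0.99
vertex 0.36 -3.665 -0.641
endloop
endfacet
facet normal -0.882 -0.401 0.248
outer loop
vertex -0.275 -4.179 -1.751
vertex 0.03 -4.373 -0.98
vertex -0.349 -3.621 -1.112
endloop
endfacet
facet normal -0.589 -0.034 -0.807
outer loop
vertex 0.38 -3.935 -2.239
vertex -0.275 -4.179 -1.751
vertex -0.132 -3.351 -1.89
endloop
endfacet
facet normal 0.554 0.135 -0.821
outer loop
vertex 1.089 -3.979 -1.768
vertex 0.38 -3.935 -2.239
vertex 0.71 -3.227 -1.9
endloop
endfacet
facet normal 0.966 -0.129 0.225
outer loop
vertex 0.872 -4.249 -0.99
vertex 1.089 -3.979 -1.768
vertex 1.015 -3.421 -1.129
endloop
endfacet

endsolid


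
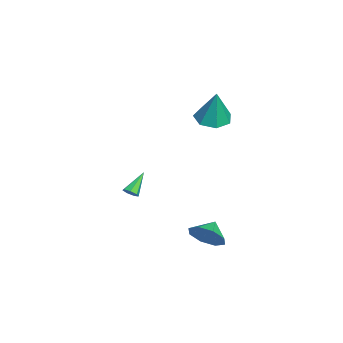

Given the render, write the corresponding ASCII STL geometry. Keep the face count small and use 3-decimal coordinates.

solid 
facet normal -0.234 -0.088 -0.968
outer loop
vertex -1.714 1.884 2.497
vertex -2.736 1.704 2.76
vertex -2.254 2.638 2.559
endloop
endfacet
facet normal 0.808 0.565 0.170
outer loop
vertex -1.714 1.884 2.497
vertex -2.254 2.638 2.559
vertex -2.224 1.896 4.88
endloop
endfacet
facet normal -0.234 -0.088 -0.968
outer loop
vertex -2.254 2.638 2.559
vertex -2.736 1.704 2.76
vertex -3.156 2.688 2.772
endloop
endfacet
facet normal 0.123 0.946 0.301
outer loop
vertex -2.254 2.638 2.559
vertex -3.156 2.688 2.772
vertex -2.224 1.896 4.88
endloop
endfacet
facet normal -0.234 -0.088 -0.968
outer loop
vertex -3.156 2.688 2.772
vertex -2.736 1.704 2.76
vertex -3.742 1.997 2.976
endloop
endfacet
facet normal -0.583 0.642 0.499
outer loop
vertex -3.156 2.688 2.772
vertex -3.742 1.997 2.976
vertex -2.224 1.896 4.88
endloop
endfacet
facet normal -0.233 -0.088 -0.968
outer loop
vertex -3.742 1.997 2.976
vertex -2.736 1.704 2.76
vertex -3.57 1.085 3.017
endloop
endfacet
facet normal -0.779 -0.119 0.615
outer loop
vertex -3.742 1.997 2.976
vertex -3.57 1.085 3.017
vertex -2.224 1.896 4.88
endloop
endfacet
facet normal -0.233 -0.088 -0.968
outer loop
vertex -3.57 1.085 3.017
vertex -2.736 1.704 2.76
vertex -2.77 0.639 2.865
endloop
endfacet
facet normal -0.319 -0.763 0.562
outer loop
vertex -3.57 1.085 3.017
vertex -2.77 0.639 2.865
vertex -2.224 1.896 4.88
endloop
endfacet
facet normal -0.234 -0.088 -0.968
outer loop
vertex -2.77 0.639 2.865
vertex -2.736 1.704 2.76
vertex -1.944 0.995 2.633
endloop
endfacet
facet normal 0.454 -0.806 0.380
outer loop
vertex -2.77 0.639 2.865
vertex -1.944 0.995 2.633
vertex -2.224 1.896 4.88
endloop
endfacet
facet normal -0.234 -0.088 -0.968
outer loop
vertex -1.944 0.995 2.633
vertex -2.736 1.704 2.76
vertex -1.714 1.884 2.497
endloop
endfacet
facet normal 0.955 -0.216 0.205
outer loop
vertex -1.944 0.995 2.633
vertex -1.714 1.884 2.497
vertex -2.224 1.896 4.88
endloop
endfacet
facet normal 0.645 -0.444 -0.622
outer loop
vertex -2.296 -2.8 -2.905
vertex -2.651 -2.804 -3.27
vertex -2.305 -2.444 -3.168
endloop
endfacet
facet normal 0.562 0.501 0.659
outer loop
vertex -2.296 -2.8 -2.905
vertex -2.305 -2.444 -3.168
vertex -3.709 -2.076 -2.25
endloop
endfacet
facet normal 0.645 -0.444 -0.622
outer loop
vertex -2.305 -2.444 -3.168
vertex -2.651 -2.804 -3.27
vertex -2.575 -2.36 -3.508
endloop
endfacet
facet normal 0.269 0.963 0.025
outer loop
vertex -2.305 -2.444 -3.168
vertex -2.575 -2.36 -3.508
vertex -3.709 -2.076 -2.25
endloop
endfacet
facet normal 0.644 -0.444 -0.623
outer loop
vertex -2.575 -2.36 -3.508
vertex -2.651 -2.804 -3.27
vertex -2.903 -2.61 -3.669
endloop
endfacet
facet normal -0.357 0.789 -0.500
outer loop
vertex -2.575 -2.36 -3.508
vertex -2.903 -2.61 -3.669
vertex -3.709 -2.076 -2.25
endloop
endfacet
facet normal 0.645 -0.443 -0.623
outer loop
vertex -2.903 -2.61 -3.669
vertex -2.651 -2.804 -3.27
vertex -3.041 -3.006 -3.53
endloop
endfacet
facet normal -0.846 0.111 -0.522
outer loop
vertex -2.903 -2.61 -3.669
vertex -3.041 -3.006 -3.53
vertex -3.709 -2.076 -2.25
endloop
endfacet
facet normal 0.645 -0.443 -0.623
outer loop
vertex -3.041 -3.006 -3.53
vertex -2.651 -2.804 -3.27
vertex -2.886 -3.251 -3.195
endloop
endfacet
facet normal -0.828 -0.559 -0.026
outer loop
vertex -3.041 -3.006 -3.53
vertex -2.886 -3.251 -3.195
vertex -3.709 -2.076 -2.25
endloop
endfacet
facet normal 0.645 -0.444 -0.622
outer loop
vertex -2.886 -3.251 -3.195
vertex -2.651 -2.804 -3.27
vertex -2.555 -3.159 -2.917
endloop
endfacet
facet normal -0.318 -0.719 0.617
outer loop
vertex -2.886 -3.251 -3.195
vertex -2.555 -3.159 -2.917
vertex -3.709 -2.076 -2.25
endloop
endfacet
facet normal 0.645 -0.444 -0.622
outer loop
vertex -2.555 -3.159 -2.917
vertex -2.651 -2.804 -3.27
vertex -2.296 -2.8 -2.905
endloop
endfacet
facet normal 0.300 -0.247 0.921
outer loop
vertex -2.555 -3.159 -2.917
vertex -2.296 -2.8 -2.905
vertex -3.709 -2.076 -2.25
endloop
endfacet
facet normal 0.793 -0.401 -0.459
outer loop
vertex 3.12 0.873 -2.178
vertex 2.8 1.328 -3.127
vertex 3.443 1.642 -2.291
endloop
endfacet
facet normal -0.166 0.211 0.963
outer loop
vertex 3.12 0.873 -2.178
vertex 3.443 1.642 -2.291
vertex 1.88 1.792 -2.593
endloop
endfacet
facet normal 0.793 -0.399 -0.460
outer loop
vertex 3.443 1.642 -2.291
vertex 2.8 1.328 -3.127
vertex 3.389 2.228 -2.893
endloop
endfacet
facet normal -0.067 0.712 0.699
outer loop
vertex 3.443 1.642 -2.291
vertex 3.389 2.228 -2.893
vertex 1.88 1.792 -2.593
endloop
endfacet
facet normal 0.793 -0.400 -0.459
outer loop
vertex 3.389 2.228 -2.893
vertex 2.8 1.328 -3.127
vertex 2.99 2.286 -3.633
endloop
endfacet
facet normal -0.235 0.951 0.201
outer loop
vertex 3.389 2.228 -2.893
vertex 2.99 2.286 -3.633
vertex 1.88 1.792 -2.593
endloop
endfacet
facet normal 0.793 -0.400 -0.460
outer loop
vertex 2.99 2.286 -3.633
vertex 2.8 1.328 -3.127
vertex 2.48 1.784 -4.075
endloop
endfacet
facet normal -0.571 0.787 -0.235
outer loop
vertex 2.99 2.286 -3.633
vertex 2.48 1.784 -4.075
vertex 1.88 1.792 -2.593
endloop
endfacet
facet normal 0.793 -0.400 -0.460
outer loop
vertex 2.48 1.784 -4.075
vertex 2.8 1.328 -3.127
vertex 2.157 1.014 -3.962
endloop
endfacet
facet normal -0.879 0.316 -0.357
outer loop
vertex 2.48 1.784 -4.075
vertex 2.157 1.014 -3.962
vertex 1.88 1.792 -2.593
endloop
endfacet
facet normal 0.793 -0.400 -0.460
outer loop
vertex 2.157 1.014 -3.962
vertex 2.8 1.328 -3.127
vertex 2.211 0.429 -3.36
endloop
endfacet
facet normal -0.978 -0.186 -0.093
outer loop
vertex 2.157 1.014 -3.962
vertex 2.211 0.429 -3.36
vertex 1.88 1.792 -2.593
endloop
endfacet
facet normal 0.793 -0.400 -0.460
outer loop
vertex 2.211 0.429 -3.36
vertex 2.8 1.328 -3.127
vertex 2.61 0.37 -2.621
endloop
endfacet
facet normal -0.811 -0.424 0.404
outer loop
vertex 2.211 0.429 -3.36
vertex 2.61 0.37 -2.621
vertex 1.88 1.792 -2.593
endloop
endfacet
facet normal 0.793 -0.400 -0.459
outer loop
vertex 2.61 0.37 -2.621
vertex 2.8 1.328 -3.127
vertex 3.12 0.873 -2.178
endloop
endfacet
facet normal -0.474 -0.260 0.841
outer loop
vertex 2.61 0.37 -2.621
vertex 3.12 0.873 -2.178
vertex 1.88 1.792 -2.593
endloop
endfacet

endsolid


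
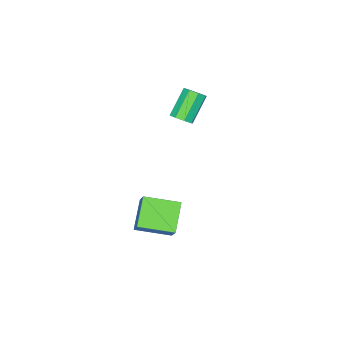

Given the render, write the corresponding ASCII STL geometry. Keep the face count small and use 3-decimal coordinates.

solid 
facet normal 0.698 0.071 -0.712
outer loop
vertex -1.862 -0.248 3.249
vertex -2.29 -0.251 2.829
vertex -2.01 0.174 3.146
endloop
endfacet
facet normal 0.639 0.386 0.665
outer loop
vertex -1.862 -0.248 3.249
vertex -2.01 0.174 3.146
vertex -3.021 -0.366 4.431
endloop
endfacet
facet normal 0.639 0.386 0.665
outer loop
vertex -3.021 -0.366 4.431
vertex -2.01 0.174 3.146
vertex -3.169 0.057 4.328
endloop
endfacet
facet normal -0.698 -0.070 0.713
outer loop
vertex -3.021 -0.366 4.431
vertex -3.169 0.057 4.328
vertex -3.45 -0.369 4.011
endloop
endfacet
facet normal 0.699 0.071 -0.712
outer loop
vertex -2.01 0.174 3.146
vertex -2.29 -0.251 2.829
vertex -2.322 0.347 2.857
endloop
endfacet
facet normal 0.224 0.924 0.311
outer loop
vertex -2.01 0.174 3.146
vertex -2.322 0.347 2.857
vertex -3.169 0.057 4.328
endloop
endfacet
facet normal 0.224 0.924 0.311
outer loop
vertex -3.169 0.057 4.328
vertex -2.322 0.347 2.857
vertex -3.482 0.23 4.039
endloop
endfacet
facet normal -0.697 -0.071 0.713
outer loop
vertex -3.169 0.057 4.328
vertex -3.482 0.23 4.039
vertex -3.45 -0.369 4.011
endloop
endfacet
facet normal 0.697 0.071 -0.713
outer loop
vertex -2.322 0.347 2.857
vertex -2.29 -0.251 2.829
vertex -2.616 0.17 2.552
endloop
endfacet
facet normal -0.321 0.920 -0.224
outer loop
vertex -2.322 0.347 2.857
vertex -2.616 0.17 2.552
vertex -3.482 0.23 4.039
endloop
endfacet
facet normal -0.324 0.919 -0.226
outer loop
vertex -3.482 0.23 4.039
vertex -2.616 0.17 2.552
vertex -3.775 0.052 3.734
endloop
endfacet
facet normal -0.698 -0.071 0.712
outer loop
vertex -3.482 0.23 4.039
vertex -3.775 0.052 3.734
vertex -3.45 -0.369 4.011
endloop
endfacet
facet normal 0.698 0.071 -0.713
outer loop
vertex -2.616 0.17 2.552
vertex -2.29 -0.251 2.829
vertex -2.719 -0.254 2.409
endloop
endfacet
facet normal -0.680 0.377 -0.629
outer loop
vertex -2.616 0.17 2.552
vertex -2.719 -0.254 2.409
vertex -3.775 0.052 3.734
endloop
endfacet
facet normal -0.680 0.377 -0.629
outer loop
vertex -3.775 0.052 3.734
vertex -2.719 -0.254 2.409
vertex -3.878 -0.372 3.591
endloop
endfacet
facet normal -0.698 -0.071 0.712
outer loop
vertex -3.775 0.052 3.734
vertex -3.878 -0.372 3.591
vertex -3.45 -0.369 4.011
endloop
endfacet
facet normal 0.698 0.070 -0.713
outer loop
vertex -2.719 -0.254 2.409
vertex -2.29 -0.251 2.829
vertex -2.571 -0.677 2.512
endloop
endfacet
facet normal -0.639 -0.386 -0.665
outer loop
vertex -2.719 -0.254 2.409
vertex -2.571 -0.677 2.512
vertex -3.878 -0.372 3.591
endloop
endfacet
facet normal -0.639 -0.386 -0.665
outer loop
vertex -3.878 -0.372 3.591
vertex -2.571 -0.677 2.512
vertex -3.73 -0.794 3.694
endloop
endfacet
facet normal -0.698 -0.071 0.712
outer loop
vertex -3.878 -0.372 3.591
vertex -3.73 -0.794 3.694
vertex -3.45 -0.369 4.011
endloop
endfacet
facet normal 0.697 0.071 -0.713
outer loop
vertex -2.571 -0.677 2.512
vertex -2.29 -0.251 2.829
vertex -2.258 -0.85 2.801
endloop
endfacet
facet normal -0.224 -0.924 -0.311
outer loop
vertex -2.571 -0.677 2.512
vertex -2.258 -0.85 2.801
vertex -3.73 -0.794 3.694
endloop
endfacet
facet normal -0.224 -0.924 -0.311
outer loop
vertex -3.73 -0.794 3.694
vertex -2.258 -0.85 2.801
vertex -3.418 -0.967 3.983
endloop
endfacet
facet normal -0.699 -0.071 0.712
outer loop
vertex -3.73 -0.794 3.694
vertex -3.418 -0.967 3.983
vertex -3.45 -0.369 4.011
endloop
endfacet
facet normal 0.698 0.071 -0.712
outer loop
vertex -2.258 -0.85 2.801
vertex -2.29 -0.251 2.829
vertex -1.965 -0.672 3.106
endloop
endfacet
facet normal 0.323 -0.919 0.226
outer loop
vertex -2.258 -0.85 2.801
vertex -1.965 -0.672 3.106
vertex -3.418 -0.967 3.983
endloop
endfacet
facet normal 0.322 -0.920 0.224
outer loop
vertex -3.418 -0.967 3.983
vertex -1.965 -0.672 3.106
vertex -3.124 -0.79 4.288
endloop
endfacet
facet normal -0.697 -0.071 0.713
outer loop
vertex -3.418 -0.967 3.983
vertex -3.124 -0.79 4.288
vertex -3.45 -0.369 4.011
endloop
endfacet
facet normal 0.698 0.071 -0.712
outer loop
vertex -1.965 -0.672 3.106
vertex -2.29 -0.251 2.829
vertex -1.862 -0.248 3.249
endloop
endfacet
facet normal 0.680 -0.377 0.629
outer loop
vertex -1.965 -0.672 3.106
vertex -1.862 -0.248 3.249
vertex -3.124 -0.79 4.288
endloop
endfacet
facet normal 0.680 -0.377 0.629
outer loop
vertex -3.124 -0.79 4.288
vertex -1.862 -0.248 3.249
vertex -3.021 -0.366 4.431
endloop
endfacet
facet normal -0.698 -0.071 0.713
outer loop
vertex -3.124 -0.79 4.288
vertex -3.021 -0.366 4.431
vertex -3.45 -0.369 4.011
endloop
endfacet
facet normal -0.386 -0.493 -0.780
outer loop
vertex 0.02 -0.841 -1.984
vertex -1.05 0.573 -2.349
vertex 1.217 -0.194 -2.986
endloop
endfacet
facet normal 0.591 -0.781 0.202
outer loop
vertex 1.75 0.487 -1.911
vertex 0.02 -0.841 -1.984
vertex 1.217 -0.194 -2.986
endloop
endfacet
facet normal -0.386 -0.494 -0.779
outer loop
vertex 1.217 -0.194 -2.986
vertex -1.05 0.573 -2.349
vertex 0.148 1.22 -3.352
endloop
endfacet
facet normal 0.709 0.382 -0.593
outer loop
vertex 0.148 1.22 -3.352
vertex 1.75 0.487 -1.911
vertex 1.217 -0.194 -2.986
endloop
endfacet
facet normal -0.708 -0.383 0.593
outer loop
vertex 0.02 -0.841 -1.984
vertex -0.517 1.254 -1.274
vertex -1.05 0.573 -2.349
endloop
endfacet
facet normal 0.591 -0.781 0.202
outer loop
vertex 0.552 -0.16 -0.908
vertex 0.02 -0.841 -1.984
vertex 1.75 0.487 -1.911
endloop
endfacet
facet normal -0.709 -0.383 0.593
outer loop
vertex 0.552 -0.16 -0.908
vertex -0.517 1.254 -1.274
vertex 0.02 -0.841 -1.984
endloop
endfacet
facet normal -0.591 0.781 -0.202
outer loop
vertex -1.05 0.573 -2.349
vertex -0.517 1.254 -1.274
vertex 0.148 1.22 -3.352
endloop
endfacet
facet normal 0.708 0.383 -0.593
outer loop
vertex 0.68 1.901 -2.276
vertex 1.75 0.487 -1.911
vertex 0.148 1.22 -3.352
endloop
endfacet
facet normal -0.591 0.781 -0.202
outer loop
vertex 0.148 1.22 -3.352
vertex -0.517 1.254 -1.274
vertex 0.68 1.901 -2.276
endloop
endfacet
facet normal 0.386 0.493 0.779
outer loop
vertex 0.68 1.901 -2.276
vertex 0.552 -0.16 -0.908
vertex 1.75 0.487 -1.911
endloop
endfacet
facet normal 0.386 0.493 0.780
outer loop
vertex -0.517 1.254 -1.274
vertex 0.552 -0.16 -0.908
vertex 0.68 1.901 -2.276
endloop
endfacet

endsolid


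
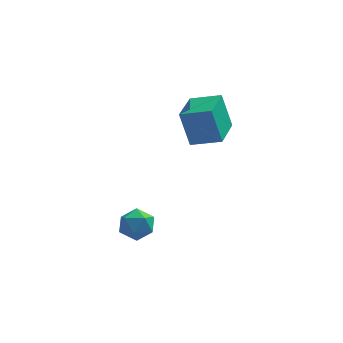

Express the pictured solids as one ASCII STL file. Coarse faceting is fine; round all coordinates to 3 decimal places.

solid 
facet normal -0.086 -0.074 0.994
outer loop
vertex -2.57 0.792 -0.655
vertex -3.043 0.065 -0.75
vertex -2.175 0.015 -0.679
endloop
endfacet
facet normal 0.528 0.243 0.813
outer loop
vertex -2.57 0.792 -0.655
vertex -2.175 0.015 -0.679
vertex -1.83 0.693 -1.106
endloop
endfacet
facet normal 0.372 0.823 0.429
outer loop
vertex -2.57 0.792 -0.655
vertex -1.83 0.693 -1.106
vertex -2.485 1.163 -1.44
endloop
endfacet
facet normal -0.338 0.864 0.372
outer loop
vertex -2.57 0.792 -0.655
vertex -2.485 1.163 -1.44
vertex -3.235 0.775 -1.22
endloop
endfacet
facet normal -0.620 0.309 0.721
outer loop
vertex -2.57 0.792 -0.655
vertex -3.235 0.775 -1.22
vertex -3.043 0.065 -0.75
endloop
endfacet
facet normal 0.895 -0.205 0.397
outer loop
vertex -1.83 0.693 -1.106
vertex -2.175 0.015 -0.679
vertex -1.845 -0.095 -1.48
endloop
endfacet
facet normal -0.098 -0.720 0.687
outer loop
vertex -2.175 0.015 -0.679
vertex -3.043 0.065 -0.75
vertex -2.595 -0.483 -1.26
endloop
endfacet
facet normal -0.964 -0.098 0.246
outer loop
vertex -3.043 0.065 -0.75
vertex -3.235 0.775 -1.22
vertex -3.25 -0.013 -1.594
endloop
endfacet
facet normal -0.508 0.800 -0.319
outer loop
vertex -3.235 0.775 -1.22
vertex -2.485 1.163 -1.44
vertex -2.905 0.665 -2.021
endloop
endfacet
facet normal 0.641 0.734 -0.225
outer loop
vertex -2.485 1.163 -1.44
vertex -1.83 0.693 -1.106
vertex -2.037 0.615 -1.95
endloop
endfacet
facet normal 0.338 -0.864 -0.372
outer loop
vertex -2.51 -0.112 -2.045
vertex -1.845 -0.095 -1.48
vertex -2.595 -0.483 -1.26
endloop
endfacet
facet normal -0.372 -0.823 -0.429
outer loop
vertex -2.51 -0.112 -2.045
vertex -2.595 -0.483 -1.26
vertex -3.25 -0.013 -1.594
endloop
endfacet
facet normal -0.528 -0.243 -0.813
outer loop
vertex -2.51 -0.112 -2.045
vertex -3.25 -0.013 -1.594
vertex -2.905 0.665 -2.021
endloop
endfacet
facet normal 0.086 0.074 -0.994
outer loop
vertex -2.51 -0.112 -2.045
vertex -2.905 0.665 -2.021
vertex -2.037 0.615 -1.95
endloop
endfacet
facet normal 0.620 -0.309 -0.721
outer loop
vertex -2.51 -0.112 -2.045
vertex -2.037 0.615 -1.95
vertex -1.845 -0.095 -1.48
endloop
endfacet
facet normal 0.508 -0.800 0.319
outer loop
vertex -2.595 -0.483 -1.26
vertex -1.845 -0.095 -1.48
vertex -2.175 0.015 -0.679
endloop
endfacet
facet normal -0.641 -0.734 0.225
outer loop
vertex -3.25 -0.013 -1.594
vertex -2.595 -0.483 -1.26
vertex -3.043 0.065 -0.75
endloop
endfacet
facet normal -0.895 0.205 -0.397
outer loop
vertex -2.905 0.665 -2.021
vertex -3.25 -0.013 -1.594
vertex -3.235 0.775 -1.22
endloop
endfacet
facet normal 0.098 0.720 -0.687
outer loop
vertex -2.037 0.615 -1.95
vertex -2.905 0.665 -2.021
vertex -2.485 1.163 -1.44
endloop
endfacet
facet normal 0.964 0.098 -0.246
outer loop
vertex -1.845 -0.095 -1.48
vertex -2.037 0.615 -1.95
vertex -1.83 0.693 -1.106
endloop
endfacet
facet normal -0.944 0.163 -0.288
outer loop
vertex -0.835 1.83 4.601
vertex -0.467 3.645 4.423
vertex -0.362 1.568 2.905
endloop
endfacet
facet normal -0.198 -0.976 0.096
outer loop
vertex 0.987 1.335 3.317
vertex -0.835 1.83 4.601
vertex -0.362 1.568 2.905
endloop
endfacet
facet normal -0.944 0.163 -0.288
outer loop
vertex -0.362 1.568 2.905
vertex -0.467 3.645 4.423
vertex 0.005 3.383 2.727
endloop
endfacet
facet normal 0.266 -0.147 -0.953
outer loop
vertex 0.005 3.383 2.727
vertex 0.987 1.335 3.317
vertex -0.362 1.568 2.905
endloop
endfacet
facet normal -0.266 0.147 0.953
outer loop
vertex -0.835 1.83 4.601
vertex 0.882 3.412 4.835
vertex -0.467 3.645 4.423
endloop
endfacet
facet normal -0.198 -0.976 0.096
outer loop
vertex 0.515 1.597 5.013
vertex -0.835 1.83 4.601
vertex 0.987 1.335 3.317
endloop
endfacet
facet normal -0.265 0.147 0.953
outer loop
vertex 0.515 1.597 5.013
vertex 0.882 3.412 4.835
vertex -0.835 1.83 4.601
endloop
endfacet
facet normal 0.198 0.976 -0.096
outer loop
vertex -0.467 3.645 4.423
vertex 0.882 3.412 4.835
vertex 0.005 3.383 2.727
endloop
endfacet
facet normal 0.265 -0.147 -0.953
outer loop
vertex 1.355 3.15 3.139
vertex 0.987 1.335 3.317
vertex 0.005 3.383 2.727
endloop
endfacet
facet normal 0.198 0.976 -0.096
outer loop
vertex 0.005 3.383 2.727
vertex 0.882 3.412 4.835
vertex 1.355 3.15 3.139
endloop
endfacet
facet normal 0.944 -0.163 0.288
outer loop
vertex 1.355 3.15 3.139
vertex 0.515 1.597 5.013
vertex 0.987 1.335 3.317
endloop
endfacet
facet normal 0.944 -0.163 0.288
outer loop
vertex 0.882 3.412 4.835
vertex 0.515 1.597 5.013
vertex 1.355 3.15 3.139
endloop
endfacet

endsolid


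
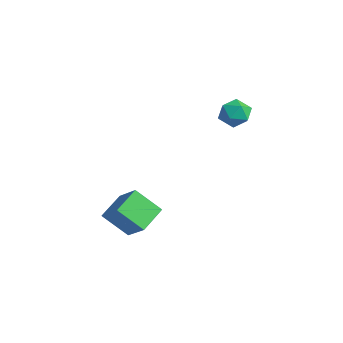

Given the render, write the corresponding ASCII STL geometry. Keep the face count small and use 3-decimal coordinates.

solid 
facet normal -0.779 -0.110 -0.618
outer loop
vertex 1.606 -3.932 -4.193
vertex 0.9 -2.564 -3.547
vertex 2.44 -2.919 -5.425
endloop
endfacet
facet normal 0.423 -0.819 -0.387
outer loop
vertex 3.74 -2.736 -4.393
vertex 1.606 -3.932 -4.193
vertex 2.44 -2.919 -5.425
endloop
endfacet
facet normal -0.779 -0.110 -0.618
outer loop
vertex 2.44 -2.919 -5.425
vertex 0.9 -2.564 -3.547
vertex 1.734 -1.551 -4.778
endloop
endfacet
facet normal 0.464 0.563 -0.684
outer loop
vertex 1.734 -1.551 -4.778
vertex 3.74 -2.736 -4.393
vertex 2.44 -2.919 -5.425
endloop
endfacet
facet normal -0.464 -0.563 0.684
outer loop
vertex 1.606 -3.932 -4.193
vertex 2.2 -2.381 -2.515
vertex 0.9 -2.564 -3.547
endloop
endfacet
facet normal 0.423 -0.819 -0.388
outer loop
vertex 2.906 -3.749 -3.162
vertex 1.606 -3.932 -4.193
vertex 3.74 -2.736 -4.393
endloop
endfacet
facet normal -0.464 -0.563 0.684
outer loop
vertex 2.906 -3.749 -3.162
vertex 2.2 -2.381 -2.515
vertex 1.606 -3.932 -4.193
endloop
endfacet
facet normal -0.423 0.819 0.388
outer loop
vertex 0.9 -2.564 -3.547
vertex 2.2 -2.381 -2.515
vertex 1.734 -1.551 -4.778
endloop
endfacet
facet normal 0.464 0.563 -0.685
outer loop
vertex 3.034 -1.368 -3.747
vertex 3.74 -2.736 -4.393
vertex 1.734 -1.551 -4.778
endloop
endfacet
facet normal -0.423 0.819 0.388
outer loop
vertex 1.734 -1.551 -4.778
vertex 2.2 -2.381 -2.515
vertex 3.034 -1.368 -3.747
endloop
endfacet
facet normal 0.779 0.110 0.618
outer loop
vertex 3.034 -1.368 -3.747
vertex 2.906 -3.749 -3.162
vertex 3.74 -2.736 -4.393
endloop
endfacet
facet normal 0.779 0.110 0.618
outer loop
vertex 2.2 -2.381 -2.515
vertex 2.906 -3.749 -3.162
vertex 3.034 -1.368 -3.747
endloop
endfacet
facet normal -0.342 0.829 0.443
outer loop
vertex 2.553 3.241 1.899
vertex 2.785 2.895 2.725
vertex 3.395 3.402 2.248
endloop
endfacet
facet normal -0.098 0.972 -0.212
outer loop
vertex 2.553 3.241 1.899
vertex 3.395 3.402 2.248
vertex 3.297 3.197 1.351
endloop
endfacet
facet normal -0.463 0.574 -0.675
outer loop
vertex 2.553 3.241 1.899
vertex 3.297 3.197 1.351
vertex 2.627 2.564 1.273
endloop
endfacet
facet normal -0.934 0.182 -0.307
outer loop
vertex 2.553 3.241 1.899
vertex 2.627 2.564 1.273
vertex 2.311 2.377 2.122
endloop
endfacet
facet normal -0.859 0.340 0.383
outer loop
vertex 2.553 3.241 1.899
vertex 2.311 2.377 2.122
vertex 2.785 2.895 2.725
endloop
endfacet
facet normal 0.587 0.773 -0.241
outer loop
vertex 3.297 3.197 1.351
vertex 3.395 3.402 2.248
vertex 3.989 2.823 1.838
endloop
endfacet
facet normal 0.192 0.540 0.820
outer loop
vertex 3.395 3.402 2.248
vertex 2.785 2.895 2.725
vertex 3.673 2.636 2.687
endloop
endfacet
facet normal -0.644 -0.251 0.722
outer loop
vertex 2.785 2.895 2.725
vertex 2.311 2.377 2.122
vertex 3.003 2.003 2.609
endloop
endfacet
facet normal -0.766 -0.505 -0.397
outer loop
vertex 2.311 2.377 2.122
vertex 2.627 2.564 1.273
vertex 2.905 1.798 1.712
endloop
endfacet
facet normal -0.005 0.128 -0.992
outer loop
vertex 2.627 2.564 1.273
vertex 3.297 3.197 1.351
vertex 3.515 2.305 1.235
endloop
endfacet
facet normal 0.934 -0.182 0.307
outer loop
vertex 3.747 1.959 2.061
vertex 3.989 2.823 1.838
vertex 3.673 2.636 2.687
endloop
endfacet
facet normal 0.463 -0.574 0.675
outer loop
vertex 3.747 1.959 2.061
vertex 3.673 2.636 2.687
vertex 3.003 2.003 2.609
endloop
endfacet
facet normal 0.098 -0.972 0.212
outer loop
vertex 3.747 1.959 2.061
vertex 3.003 2.003 2.609
vertex 2.905 1.798 1.712
endloop
endfacet
facet normal 0.342 -0.829 -0.443
outer loop
vertex 3.747 1.959 2.061
vertex 2.905 1.798 1.712
vertex 3.515 2.305 1.235
endloop
endfacet
facet normal 0.859 -0.340 -0.383
outer loop
vertex 3.747 1.959 2.061
vertex 3.515 2.305 1.235
vertex 3.989 2.823 1.838
endloop
endfacet
facet normal 0.766 0.505 0.397
outer loop
vertex 3.673 2.636 2.687
vertex 3.989 2.823 1.838
vertex 3.395 3.402 2.248
endloop
endfacet
facet normal 0.005 -0.128 0.992
outer loop
vertex 3.003 2.003 2.609
vertex 3.673 2.636 2.687
vertex 2.785 2.895 2.725
endloop
endfacet
facet normal -0.587 -0.773 0.241
outer loop
vertex 2.905 1.798 1.712
vertex 3.003 2.003 2.609
vertex 2.311 2.377 2.122
endloop
endfacet
facet normal -0.192 -0.540 -0.820
outer loop
vertex 3.515 2.305 1.235
vertex 2.905 1.798 1.712
vertex 2.627 2.564 1.273
endloop
endfacet
facet normal 0.644 0.251 -0.722
outer loop
vertex 3.989 2.823 1.838
vertex 3.515 2.305 1.235
vertex 3.297 3.197 1.351
endloop
endfacet

endsolid


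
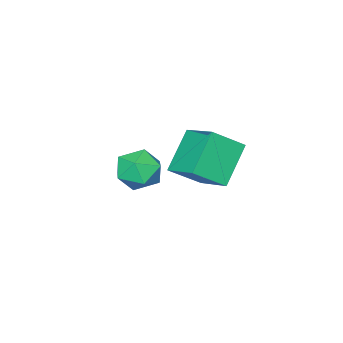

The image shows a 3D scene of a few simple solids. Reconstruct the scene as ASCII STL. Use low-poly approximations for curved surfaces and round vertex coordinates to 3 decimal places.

solid 
facet normal -0.680 -0.161 0.715
outer loop
vertex 0.587 3.302 2.556
vertex -0.407 3.884 1.742
vertex 0.263 1.867 1.926
endloop
endfacet
facet normal 0.705 -0.413 0.577
outer loop
vertex 1.487 2.156 0.638
vertex 0.587 3.302 2.556
vertex 0.263 1.867 1.926
endloop
endfacet
facet normal -0.680 -0.161 0.715
outer loop
vertex 0.263 1.867 1.926
vertex -0.407 3.884 1.742
vertex -0.731 2.449 1.112
endloop
endfacet
facet normal -0.203 -0.897 -0.394
outer loop
vertex -0.731 2.449 1.112
vertex 1.487 2.156 0.638
vertex 0.263 1.867 1.926
endloop
endfacet
facet normal 0.203 0.897 0.394
outer loop
vertex 0.587 3.302 2.556
vertex 0.817 4.173 0.454
vertex -0.407 3.884 1.742
endloop
endfacet
facet normal 0.705 -0.413 0.577
outer loop
vertex 1.811 3.591 1.268
vertex 0.587 3.302 2.556
vertex 1.487 2.156 0.638
endloop
endfacet
facet normal 0.203 0.897 0.394
outer loop
vertex 1.811 3.591 1.268
vertex 0.817 4.173 0.454
vertex 0.587 3.302 2.556
endloop
endfacet
facet normal -0.705 0.413 -0.577
outer loop
vertex -0.407 3.884 1.742
vertex 0.817 4.173 0.454
vertex -0.731 2.449 1.112
endloop
endfacet
facet normal -0.203 -0.897 -0.394
outer loop
vertex 0.493 2.738 -0.176
vertex 1.487 2.156 0.638
vertex -0.731 2.449 1.112
endloop
endfacet
facet normal -0.705 0.413 -0.577
outer loop
vertex -0.731 2.449 1.112
vertex 0.817 4.173 0.454
vertex 0.493 2.738 -0.176
endloop
endfacet
facet normal 0.680 0.161 -0.715
outer loop
vertex 0.493 2.738 -0.176
vertex 1.811 3.591 1.268
vertex 1.487 2.156 0.638
endloop
endfacet
facet normal 0.680 0.161 -0.715
outer loop
vertex 0.817 4.173 0.454
vertex 1.811 3.591 1.268
vertex 0.493 2.738 -0.176
endloop
endfacet
facet normal -0.707 0.373 0.602
outer loop
vertex 3.595 3.922 2.542
vertex 3.03 3.327 2.247
vertex 3.527 3.149 2.941
endloop
endfacet
facet normal -0.058 0.462 0.885
outer loop
vertex 3.595 3.922 2.542
vertex 3.527 3.149 2.941
vertex 4.313 3.503 2.808
endloop
endfacet
facet normal 0.334 0.842 0.425
outer loop
vertex 3.595 3.922 2.542
vertex 4.313 3.503 2.808
vertex 4.302 3.9 2.03
endloop
endfacet
facet normal -0.073 0.987 -0.143
outer loop
vertex 3.595 3.922 2.542
vertex 4.302 3.9 2.03
vertex 3.508 3.791 1.684
endloop
endfacet
facet normal -0.716 0.697 -0.034
outer loop
vertex 3.595 3.922 2.542
vertex 3.508 3.791 1.684
vertex 3.03 3.327 2.247
endloop
endfacet
facet normal 0.243 -0.182 0.953
outer loop
vertex 4.313 3.503 2.808
vertex 3.527 3.149 2.941
vertex 4.192 2.649 2.676
endloop
endfacet
facet normal -0.806 -0.325 0.494
outer loop
vertex 3.527 3.149 2.941
vertex 3.03 3.327 2.247
vertex 3.398 2.54 2.33
endloop
endfacet
facet normal -0.822 0.199 -0.534
outer loop
vertex 3.03 3.327 2.247
vertex 3.508 3.791 1.684
vertex 3.387 2.937 1.552
endloop
endfacet
facet normal 0.218 0.668 -0.712
outer loop
vertex 3.508 3.791 1.684
vertex 4.302 3.9 2.03
vertex 4.173 3.291 1.419
endloop
endfacet
facet normal 0.877 0.432 0.208
outer loop
vertex 4.302 3.9 2.03
vertex 4.313 3.503 2.808
vertex 4.67 3.113 2.113
endloop
endfacet
facet normal 0.073 -0.987 0.143
outer loop
vertex 4.105 2.518 1.818
vertex 4.192 2.649 2.676
vertex 3.398 2.54 2.33
endloop
endfacet
facet normal -0.334 -0.842 -0.425
outer loop
vertex 4.105 2.518 1.818
vertex 3.398 2.54 2.33
vertex 3.387 2.937 1.552
endloop
endfacet
facet normal 0.058 -0.462 -0.885
outer loop
vertex 4.105 2.518 1.818
vertex 3.387 2.937 1.552
vertex 4.173 3.291 1.419
endloop
endfacet
facet normal 0.707 -0.373 -0.602
outer loop
vertex 4.105 2.518 1.818
vertex 4.173 3.291 1.419
vertex 4.67 3.113 2.113
endloop
endfacet
facet normal 0.716 -0.697 0.034
outer loop
vertex 4.105 2.518 1.818
vertex 4.67 3.113 2.113
vertex 4.192 2.649 2.676
endloop
endfacet
facet normal -0.218 -0.668 0.712
outer loop
vertex 3.398 2.54 2.33
vertex 4.192 2.649 2.676
vertex 3.527 3.149 2.941
endloop
endfacet
facet normal -0.877 -0.432 -0.208
outer loop
vertex 3.387 2.937 1.552
vertex 3.398 2.54 2.33
vertex 3.03 3.327 2.247
endloop
endfacet
facet normal -0.243 0.182 -0.953
outer loop
vertex 4.173 3.291 1.419
vertex 3.387 2.937 1.552
vertex 3.508 3.791 1.684
endloop
endfacet
facet normal 0.806 0.325 -0.494
outer loop
vertex 4.67 3.113 2.113
vertex 4.173 3.291 1.419
vertex 4.302 3.9 2.03
endloop
endfacet
facet normal 0.822 -0.199 0.534
outer loop
vertex 4.192 2.649 2.676
vertex 4.67 3.113 2.113
vertex 4.313 3.503 2.808
endloop
endfacet

endsolid


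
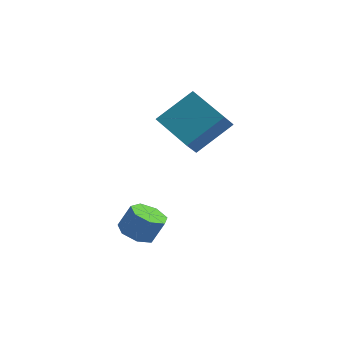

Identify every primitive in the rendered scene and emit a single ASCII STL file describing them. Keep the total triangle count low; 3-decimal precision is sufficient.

solid 
facet normal -0.890 0.293 0.349
outer loop
vertex -4.037 1.164 1.994
vertex -3.143 2.421 3.219
vertex -4.079 1.919 1.251
endloop
endfacet
facet normal -0.454 -0.638 -0.622
outer loop
vertex -2.317 1.339 0.561
vertex -4.037 1.164 1.994
vertex -4.079 1.919 1.251
endloop
endfacet
facet normal -0.890 0.293 0.349
outer loop
vertex -4.079 1.919 1.251
vertex -3.143 2.421 3.219
vertex -3.186 3.176 2.476
endloop
endfacet
facet normal -0.040 0.712 -0.701
outer loop
vertex -3.186 3.176 2.476
vertex -2.317 1.339 0.561
vertex -4.079 1.919 1.251
endloop
endfacet
facet normal 0.040 -0.712 0.701
outer loop
vertex -4.037 1.164 1.994
vertex -1.381 1.841 2.529
vertex -3.143 2.421 3.219
endloop
endfacet
facet normal -0.453 -0.638 -0.622
outer loop
vertex -2.274 0.584 1.304
vertex -4.037 1.164 1.994
vertex -2.317 1.339 0.561
endloop
endfacet
facet normal 0.040 -0.712 0.701
outer loop
vertex -2.274 0.584 1.304
vertex -1.381 1.841 2.529
vertex -4.037 1.164 1.994
endloop
endfacet
facet normal 0.454 0.638 0.622
outer loop
vertex -3.143 2.421 3.219
vertex -1.381 1.841 2.529
vertex -3.186 3.176 2.476
endloop
endfacet
facet normal -0.040 0.712 -0.701
outer loop
vertex -1.423 2.596 1.786
vertex -2.317 1.339 0.561
vertex -3.186 3.176 2.476
endloop
endfacet
facet normal 0.453 0.638 0.623
outer loop
vertex -3.186 3.176 2.476
vertex -1.381 1.841 2.529
vertex -1.423 2.596 1.786
endloop
endfacet
facet normal 0.890 -0.293 -0.349
outer loop
vertex -1.423 2.596 1.786
vertex -2.274 0.584 1.304
vertex -2.317 1.339 0.561
endloop
endfacet
facet normal 0.890 -0.293 -0.348
outer loop
vertex -1.381 1.841 2.529
vertex -2.274 0.584 1.304
vertex -1.423 2.596 1.786
endloop
endfacet
facet normal -0.357 -0.262 -0.897
outer loop
vertex -2.848 -0.828 -3.159
vertex -3.311 -1.368 -2.817
vertex -3.472 -0.611 -2.974
endloop
endfacet
facet normal 0.213 0.912 -0.352
outer loop
vertex -2.848 -0.828 -3.159
vertex -3.472 -0.611 -2.974
vertex -2.445 -0.531 -2.146
endloop
endfacet
facet normal 0.212 0.912 -0.351
outer loop
vertex -2.445 -0.531 -2.146
vertex -3.472 -0.611 -2.974
vertex -3.069 -0.315 -1.961
endloop
endfacet
facet normal 0.357 0.263 0.897
outer loop
vertex -2.445 -0.531 -2.146
vertex -3.069 -0.315 -1.961
vertex -2.909 -1.072 -1.803
endloop
endfacet
facet normal -0.357 -0.262 -0.897
outer loop
vertex -3.472 -0.611 -2.974
vertex -3.311 -1.368 -2.817
vertex -3.975 -0.964 -2.671
endloop
endfacet
facet normal -0.578 0.816 -0.009
outer loop
vertex -3.472 -0.611 -2.974
vertex -3.975 -0.964 -2.671
vertex -3.069 -0.315 -1.961
endloop
endfacet
facet normal -0.578 0.816 -0.009
outer loop
vertex -3.069 -0.315 -1.961
vertex -3.975 -0.964 -2.671
vertex -3.572 -0.668 -1.658
endloop
endfacet
facet normal 0.356 0.262 0.897
outer loop
vertex -3.069 -0.315 -1.961
vertex -3.572 -0.668 -1.658
vertex -2.909 -1.072 -1.803
endloop
endfacet
facet normal -0.356 -0.261 -0.897
outer loop
vertex -3.975 -0.964 -2.671
vertex -3.311 -1.368 -2.817
vertex -3.978 -1.622 -2.478
endloop
endfacet
facet normal -0.934 0.104 0.341
outer loop
vertex -3.975 -0.964 -2.671
vertex -3.978 -1.622 -2.478
vertex -3.572 -0.668 -1.658
endloop
endfacet
facet normal -0.935 0.106 0.340
outer loop
vertex -3.572 -0.668 -1.658
vertex -3.978 -1.622 -2.478
vertex -3.576 -1.326 -1.464
endloop
endfacet
facet normal 0.356 0.262 0.897
outer loop
vertex -3.572 -0.668 -1.658
vertex -3.576 -1.326 -1.464
vertex -2.909 -1.072 -1.803
endloop
endfacet
facet normal -0.356 -0.263 -0.897
outer loop
vertex -3.978 -1.622 -2.478
vertex -3.311 -1.368 -2.817
vertex -3.48 -2.088 -2.539
endloop
endfacet
facet normal -0.587 -0.684 0.433
outer loop
vertex -3.978 -1.622 -2.478
vertex -3.48 -2.088 -2.539
vertex -3.576 -1.326 -1.464
endloop
endfacet
facet normal -0.586 -0.685 0.433
outer loop
vertex -3.576 -1.326 -1.464
vertex -3.48 -2.088 -2.539
vertex -3.077 -1.792 -1.526
endloop
endfacet
facet normal 0.356 0.262 0.897
outer loop
vertex -3.576 -1.326 -1.464
vertex -3.077 -1.792 -1.526
vertex -2.909 -1.072 -1.803
endloop
endfacet
facet normal -0.357 -0.262 -0.897
outer loop
vertex -3.48 -2.088 -2.539
vertex -3.311 -1.368 -2.817
vertex -2.854 -2.013 -2.81
endloop
endfacet
facet normal 0.201 -0.959 0.200
outer loop
vertex -3.48 -2.088 -2.539
vertex -2.854 -2.013 -2.81
vertex -3.077 -1.792 -1.526
endloop
endfacet
facet normal 0.203 -0.958 0.200
outer loop
vertex -3.077 -1.792 -1.526
vertex -2.854 -2.013 -2.81
vertex -2.452 -1.716 -1.796
endloop
endfacet
facet normal 0.356 0.262 0.897
outer loop
vertex -3.077 -1.792 -1.526
vertex -2.452 -1.716 -1.796
vertex -2.909 -1.072 -1.803
endloop
endfacet
facet normal -0.356 -0.262 -0.897
outer loop
vertex -2.854 -2.013 -2.81
vertex -3.311 -1.368 -2.817
vertex -2.573 -1.451 -3.086
endloop
endfacet
facet normal 0.840 -0.510 -0.184
outer loop
vertex -2.854 -2.013 -2.81
vertex -2.573 -1.451 -3.086
vertex -2.452 -1.716 -1.796
endloop
endfacet
facet normal 0.840 -0.511 -0.184
outer loop
vertex -2.452 -1.716 -1.796
vertex -2.573 -1.451 -3.086
vertex -2.171 -1.155 -2.072
endloop
endfacet
facet normal 0.356 0.263 0.897
outer loop
vertex -2.452 -1.716 -1.796
vertex -2.171 -1.155 -2.072
vertex -2.909 -1.072 -1.803
endloop
endfacet
facet normal -0.356 -0.262 -0.897
outer loop
vertex -2.573 -1.451 -3.086
vertex -3.311 -1.368 -2.817
vertex -2.848 -0.828 -3.159
endloop
endfacet
facet normal 0.844 0.322 -0.429
outer loop
vertex -2.573 -1.451 -3.086
vertex -2.848 -0.828 -3.159
vertex -2.171 -1.155 -2.072
endloop
endfacet
facet normal 0.844 0.320 -0.430
outer loop
vertex -2.171 -1.155 -2.072
vertex -2.848 -0.828 -3.159
vertex -2.445 -0.531 -2.146
endloop
endfacet
facet normal 0.356 0.263 0.897
outer loop
vertex -2.171 -1.155 -2.072
vertex -2.445 -0.531 -2.146
vertex -2.909 -1.072 -1.803
endloop
endfacet

endsolid
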